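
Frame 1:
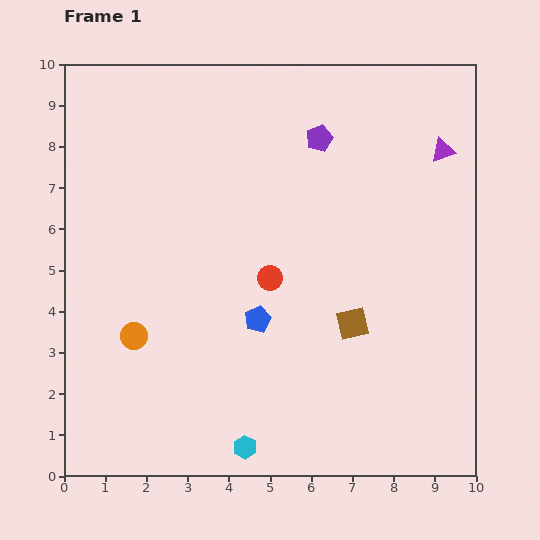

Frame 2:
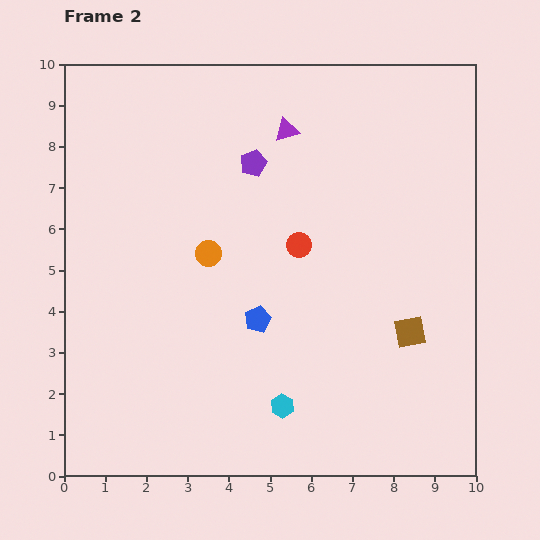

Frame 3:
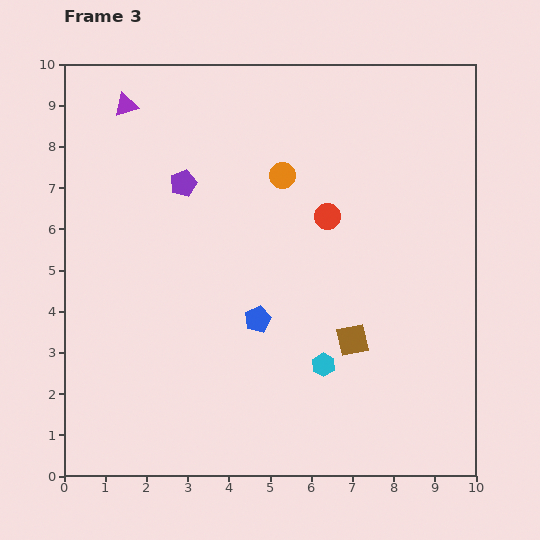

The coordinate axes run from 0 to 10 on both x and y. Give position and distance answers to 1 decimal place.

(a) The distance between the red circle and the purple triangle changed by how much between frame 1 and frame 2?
-2.4

Distance in frame 1: 5.2. Distance in frame 2: 2.8.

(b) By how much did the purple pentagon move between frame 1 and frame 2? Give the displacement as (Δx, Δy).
(-1.6, -0.6)

The purple pentagon was at (6.2, 8.2) in frame 1 and (4.6, 7.6) in frame 2.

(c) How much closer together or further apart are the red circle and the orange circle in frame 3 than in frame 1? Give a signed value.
-2.1

Distance in frame 1: 3.6. Distance in frame 3: 1.5.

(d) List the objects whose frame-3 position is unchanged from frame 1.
the blue pentagon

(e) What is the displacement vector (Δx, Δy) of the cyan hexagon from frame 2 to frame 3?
(1.0, 1.0)

The cyan hexagon was at (5.3, 1.7) in frame 2 and (6.3, 2.7) in frame 3.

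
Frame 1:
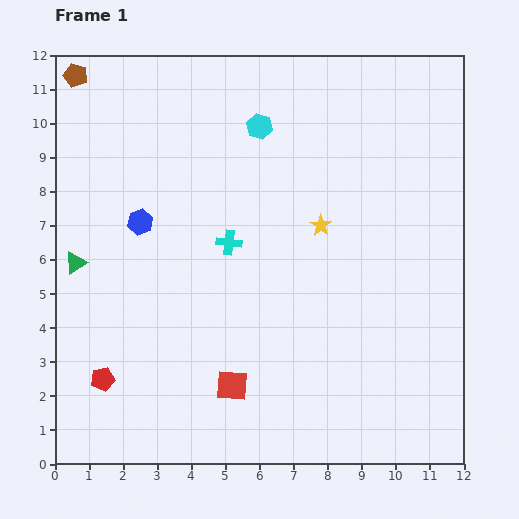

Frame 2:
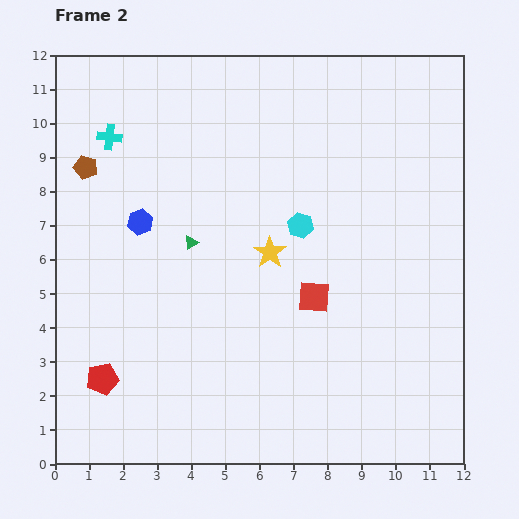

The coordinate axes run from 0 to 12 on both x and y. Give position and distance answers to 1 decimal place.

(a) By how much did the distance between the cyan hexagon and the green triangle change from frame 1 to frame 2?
-3.5

Distance in frame 1: 6.7. Distance in frame 2: 3.2.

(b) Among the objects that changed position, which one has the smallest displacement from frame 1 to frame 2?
the yellow star

(moved 1.7)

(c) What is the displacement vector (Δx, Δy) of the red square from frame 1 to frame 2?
(2.4, 2.6)

The red square was at (5.2, 2.3) in frame 1 and (7.6, 4.9) in frame 2.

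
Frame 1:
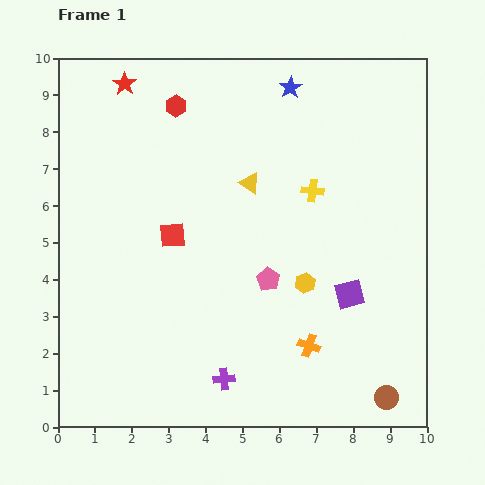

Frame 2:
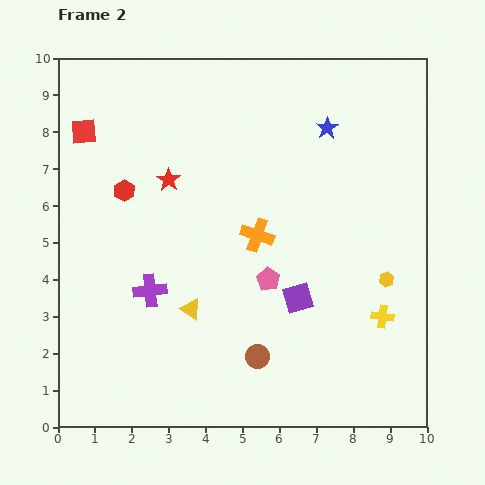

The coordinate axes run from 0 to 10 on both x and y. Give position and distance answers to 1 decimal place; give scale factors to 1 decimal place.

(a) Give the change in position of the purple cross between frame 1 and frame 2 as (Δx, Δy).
(-2.0, 2.4)

The purple cross was at (4.5, 1.3) in frame 1 and (2.5, 3.7) in frame 2.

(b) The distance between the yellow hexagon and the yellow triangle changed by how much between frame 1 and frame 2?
+2.3

Distance in frame 1: 3.1. Distance in frame 2: 5.4.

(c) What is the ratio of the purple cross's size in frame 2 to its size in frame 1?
1.5×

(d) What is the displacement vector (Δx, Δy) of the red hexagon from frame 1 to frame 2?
(-1.4, -2.3)

The red hexagon was at (3.2, 8.7) in frame 1 and (1.8, 6.4) in frame 2.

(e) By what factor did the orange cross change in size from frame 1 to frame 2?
1.5×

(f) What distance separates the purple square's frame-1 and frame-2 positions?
1.4

The purple square moved from (7.9, 3.6) to (6.5, 3.5), a distance of √(1.4² + 0.1²) ≈ 1.4.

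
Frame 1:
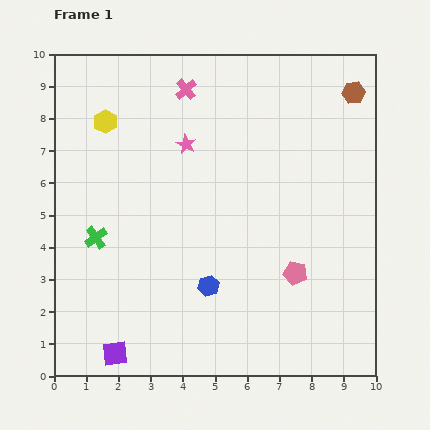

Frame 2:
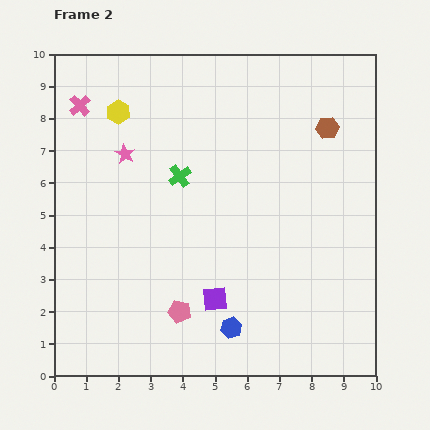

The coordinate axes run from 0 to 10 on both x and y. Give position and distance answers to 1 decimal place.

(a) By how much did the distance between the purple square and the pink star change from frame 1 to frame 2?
-1.6

Distance in frame 1: 6.9. Distance in frame 2: 5.3.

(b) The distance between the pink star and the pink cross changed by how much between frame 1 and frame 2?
+0.4

Distance in frame 1: 1.7. Distance in frame 2: 2.1.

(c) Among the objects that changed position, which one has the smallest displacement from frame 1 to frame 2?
the yellow hexagon

(moved 0.5)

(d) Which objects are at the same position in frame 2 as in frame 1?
none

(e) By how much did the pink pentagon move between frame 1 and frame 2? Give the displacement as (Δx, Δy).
(-3.6, -1.2)

The pink pentagon was at (7.5, 3.2) in frame 1 and (3.9, 2.0) in frame 2.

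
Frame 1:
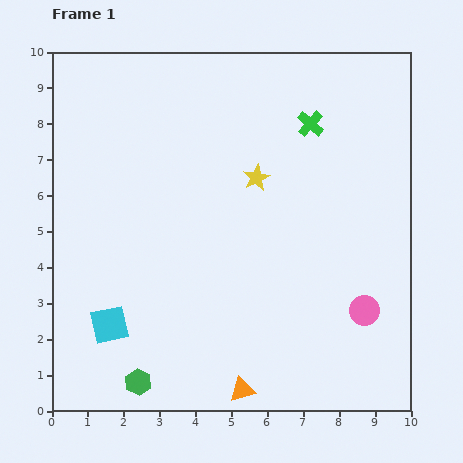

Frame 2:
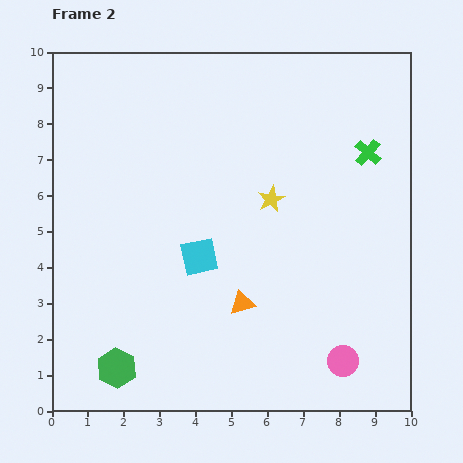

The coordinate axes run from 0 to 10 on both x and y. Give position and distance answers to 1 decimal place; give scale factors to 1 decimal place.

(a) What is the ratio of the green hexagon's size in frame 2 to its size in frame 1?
1.5×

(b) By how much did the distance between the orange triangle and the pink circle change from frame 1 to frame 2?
-0.8

Distance in frame 1: 4.0. Distance in frame 2: 3.2.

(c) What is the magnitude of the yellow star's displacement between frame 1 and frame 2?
0.7

The yellow star moved from (5.7, 6.5) to (6.1, 5.9), a distance of √(0.4² + 0.6²) ≈ 0.7.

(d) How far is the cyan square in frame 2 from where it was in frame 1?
3.1

The cyan square moved from (1.6, 2.4) to (4.1, 4.3), a distance of √(2.5² + 1.9²) ≈ 3.1.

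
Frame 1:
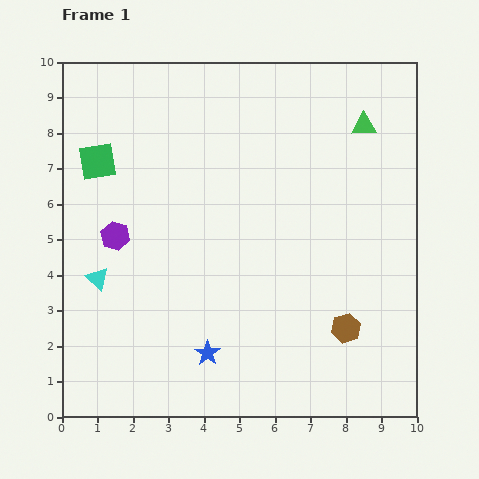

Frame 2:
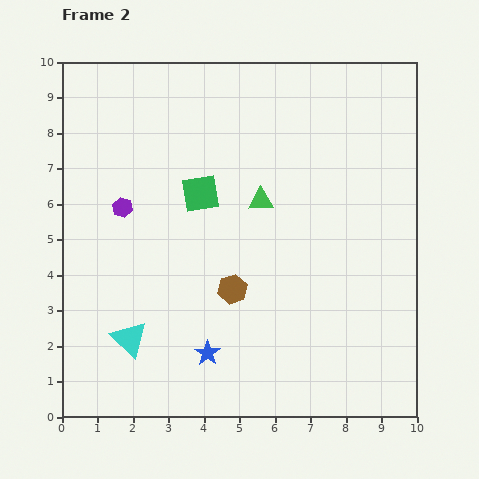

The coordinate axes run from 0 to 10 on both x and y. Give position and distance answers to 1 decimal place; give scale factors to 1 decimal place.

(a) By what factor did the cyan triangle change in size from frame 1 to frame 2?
1.6×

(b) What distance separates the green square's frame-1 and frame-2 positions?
3.0

The green square moved from (1.0, 7.2) to (3.9, 6.3), a distance of √(2.9² + 0.9²) ≈ 3.0.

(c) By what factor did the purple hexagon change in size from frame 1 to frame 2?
0.7×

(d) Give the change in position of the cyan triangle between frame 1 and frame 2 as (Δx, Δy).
(0.9, -1.7)

The cyan triangle was at (1.0, 3.9) in frame 1 and (1.9, 2.2) in frame 2.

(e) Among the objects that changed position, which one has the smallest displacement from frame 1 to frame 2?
the purple hexagon

(moved 0.8)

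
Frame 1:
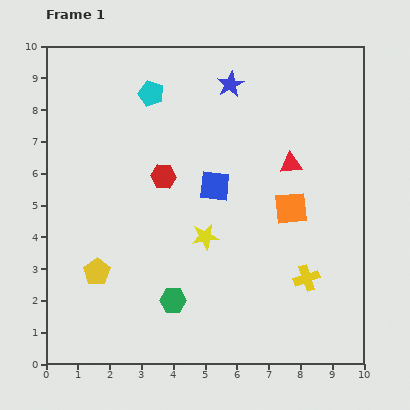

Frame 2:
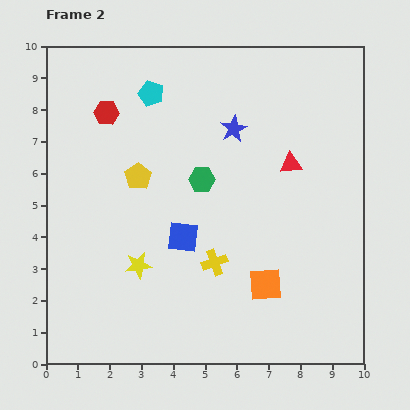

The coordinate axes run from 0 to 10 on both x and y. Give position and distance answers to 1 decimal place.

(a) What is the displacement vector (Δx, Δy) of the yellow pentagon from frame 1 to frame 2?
(1.3, 3.0)

The yellow pentagon was at (1.6, 2.9) in frame 1 and (2.9, 5.9) in frame 2.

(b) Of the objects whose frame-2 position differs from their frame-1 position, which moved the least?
the blue star

(moved 1.4)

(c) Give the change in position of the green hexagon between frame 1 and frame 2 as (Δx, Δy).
(0.9, 3.8)

The green hexagon was at (4.0, 2.0) in frame 1 and (4.9, 5.8) in frame 2.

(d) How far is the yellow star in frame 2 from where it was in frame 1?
2.3

The yellow star moved from (5.0, 4.0) to (2.9, 3.1), a distance of √(2.1² + 0.9²) ≈ 2.3.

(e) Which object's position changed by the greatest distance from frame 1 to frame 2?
the green hexagon

(moved 3.9; next 3.3)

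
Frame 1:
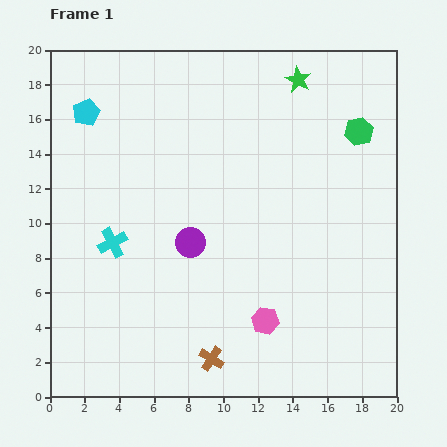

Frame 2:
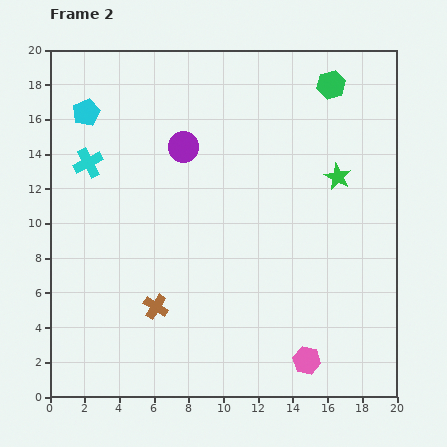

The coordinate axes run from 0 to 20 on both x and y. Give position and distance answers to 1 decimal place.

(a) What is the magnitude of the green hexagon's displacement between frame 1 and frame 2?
3.1

The green hexagon moved from (17.8, 15.3) to (16.2, 18.0), a distance of √(1.6² + 2.7²) ≈ 3.1.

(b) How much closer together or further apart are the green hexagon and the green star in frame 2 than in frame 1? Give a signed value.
+0.7

Distance in frame 1: 4.6. Distance in frame 2: 5.3.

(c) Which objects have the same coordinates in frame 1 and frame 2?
the cyan pentagon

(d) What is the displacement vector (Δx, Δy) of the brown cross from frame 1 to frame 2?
(-3.2, 3.0)

The brown cross was at (9.3, 2.2) in frame 1 and (6.1, 5.2) in frame 2.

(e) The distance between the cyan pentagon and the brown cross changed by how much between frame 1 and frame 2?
-4.0

Distance in frame 1: 15.9. Distance in frame 2: 11.9.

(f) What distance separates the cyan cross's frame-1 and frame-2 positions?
4.8

The cyan cross moved from (3.6, 8.9) to (2.2, 13.5), a distance of √(1.4² + 4.6²) ≈ 4.8.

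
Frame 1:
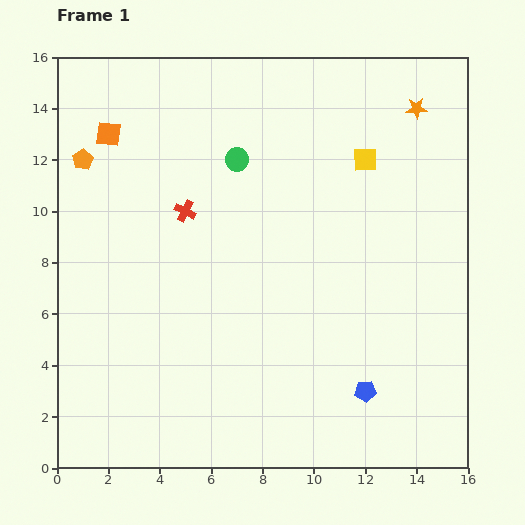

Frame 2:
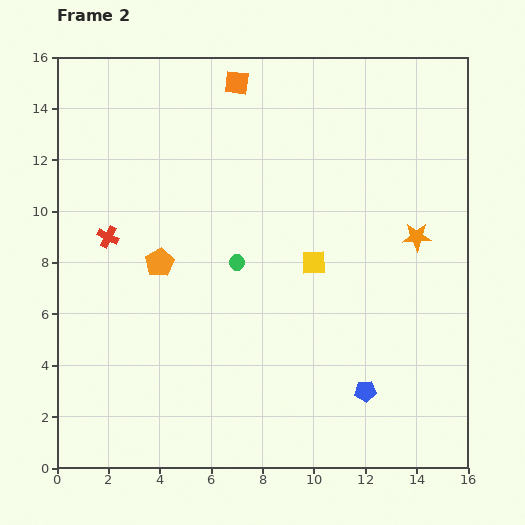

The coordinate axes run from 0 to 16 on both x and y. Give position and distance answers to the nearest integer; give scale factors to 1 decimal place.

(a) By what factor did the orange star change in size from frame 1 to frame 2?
1.3×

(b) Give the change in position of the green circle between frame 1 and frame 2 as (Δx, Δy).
(0, -4)

The green circle was at (7, 12) in frame 1 and (7, 8) in frame 2.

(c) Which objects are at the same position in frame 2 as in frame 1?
the blue pentagon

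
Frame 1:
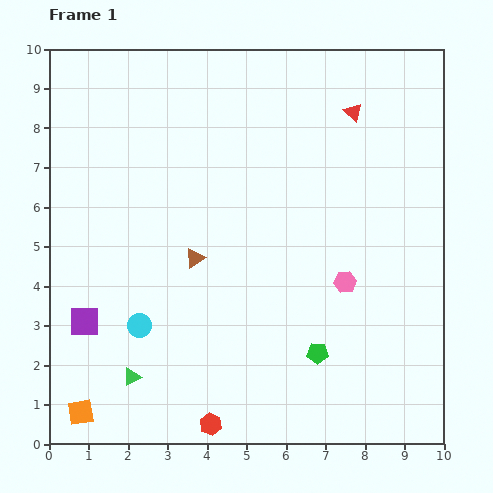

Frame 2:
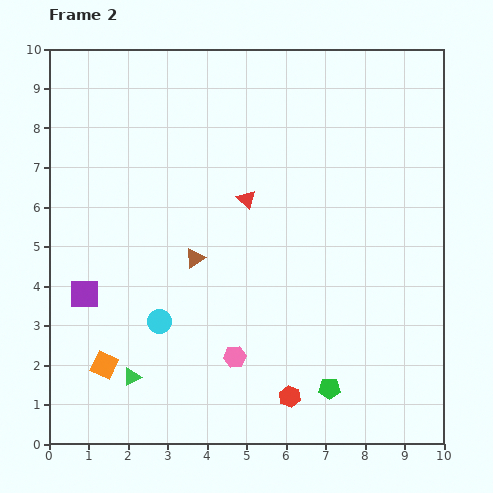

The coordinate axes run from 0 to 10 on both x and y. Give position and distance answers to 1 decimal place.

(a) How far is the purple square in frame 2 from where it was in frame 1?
0.7

The purple square moved from (0.9, 3.1) to (0.9, 3.8), a distance of √(0.0² + 0.7²) ≈ 0.7.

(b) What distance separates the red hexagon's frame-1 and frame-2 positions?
2.1

The red hexagon moved from (4.1, 0.5) to (6.1, 1.2), a distance of √(2.0² + 0.7²) ≈ 2.1.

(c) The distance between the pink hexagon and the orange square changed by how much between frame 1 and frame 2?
-4.2

Distance in frame 1: 7.5. Distance in frame 2: 3.3.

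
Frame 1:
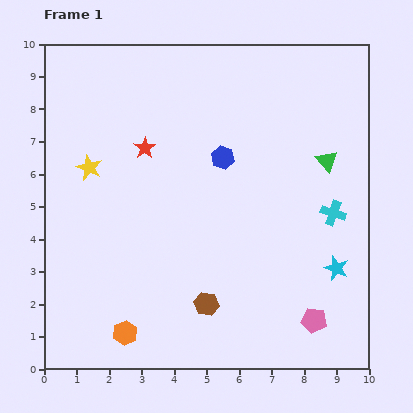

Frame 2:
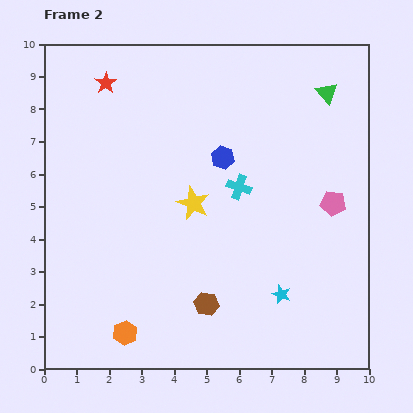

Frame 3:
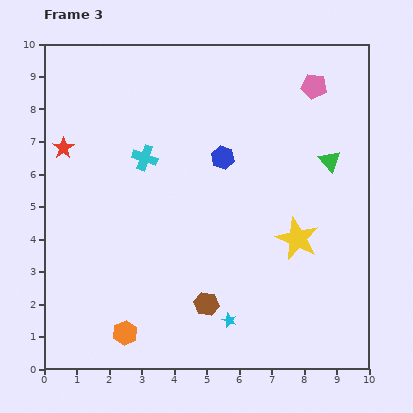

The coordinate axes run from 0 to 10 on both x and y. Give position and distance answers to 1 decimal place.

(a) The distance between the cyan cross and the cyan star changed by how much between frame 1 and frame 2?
+1.8

Distance in frame 1: 1.7. Distance in frame 2: 3.5.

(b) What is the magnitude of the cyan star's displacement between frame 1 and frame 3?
3.7

The cyan star moved from (9.0, 3.1) to (5.7, 1.5), a distance of √(3.3² + 1.6²) ≈ 3.7.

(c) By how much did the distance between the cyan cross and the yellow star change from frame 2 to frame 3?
+3.8

Distance in frame 2: 1.5. Distance in frame 3: 5.3.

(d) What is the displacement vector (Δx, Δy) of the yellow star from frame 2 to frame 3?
(3.2, -1.1)

The yellow star was at (4.6, 5.1) in frame 2 and (7.8, 4.0) in frame 3.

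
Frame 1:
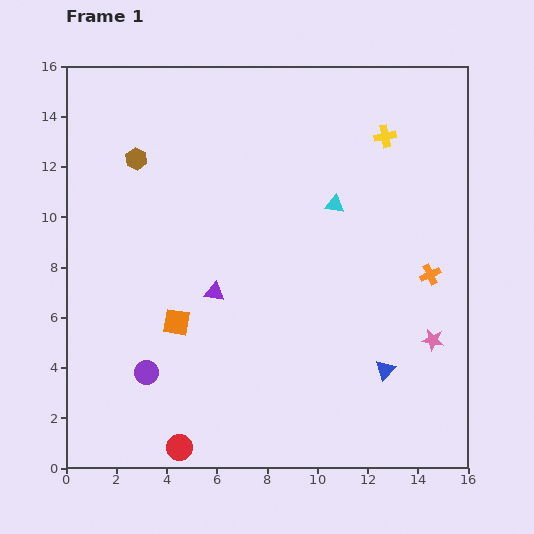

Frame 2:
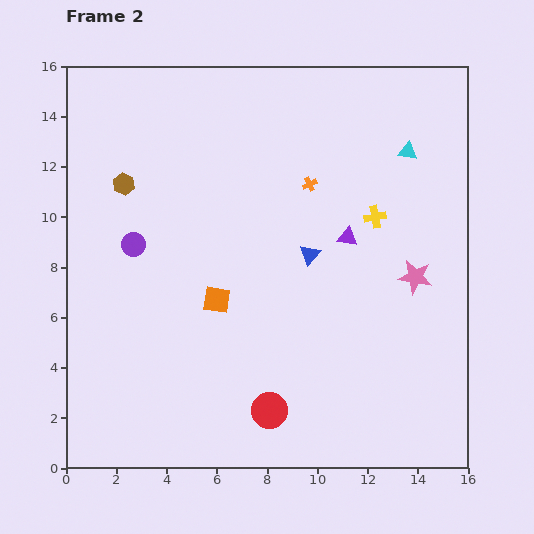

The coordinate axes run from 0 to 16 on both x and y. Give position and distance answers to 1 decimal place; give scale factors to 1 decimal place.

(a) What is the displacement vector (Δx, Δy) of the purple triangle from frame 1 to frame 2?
(5.3, 2.2)

The purple triangle was at (5.9, 7.0) in frame 1 and (11.2, 9.2) in frame 2.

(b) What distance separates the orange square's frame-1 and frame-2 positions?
1.8

The orange square moved from (4.4, 5.8) to (6.0, 6.7), a distance of √(1.6² + 0.9²) ≈ 1.8.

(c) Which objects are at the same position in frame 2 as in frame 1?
none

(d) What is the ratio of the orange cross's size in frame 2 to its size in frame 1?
0.7×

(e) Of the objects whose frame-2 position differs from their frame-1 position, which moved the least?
the brown hexagon

(moved 1.1)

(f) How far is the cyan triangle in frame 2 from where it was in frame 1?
3.6

The cyan triangle moved from (10.7, 10.5) to (13.6, 12.6), a distance of √(2.9² + 2.1²) ≈ 3.6.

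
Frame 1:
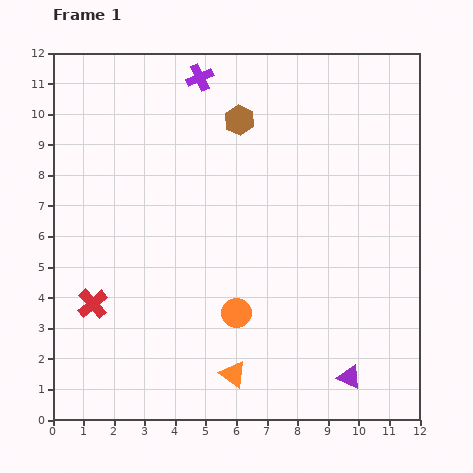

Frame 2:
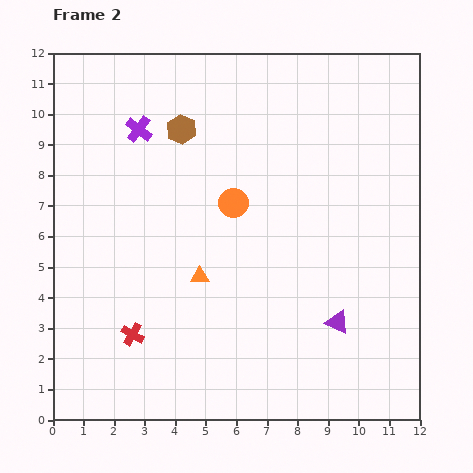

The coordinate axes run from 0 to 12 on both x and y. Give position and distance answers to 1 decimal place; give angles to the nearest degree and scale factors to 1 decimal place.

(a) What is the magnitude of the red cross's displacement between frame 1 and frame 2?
1.6

The red cross moved from (1.3, 3.8) to (2.6, 2.8), a distance of √(1.3² + 1.0²) ≈ 1.6.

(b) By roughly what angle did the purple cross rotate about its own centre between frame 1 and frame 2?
29° counter-clockwise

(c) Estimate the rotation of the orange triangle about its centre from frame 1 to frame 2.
36° counter-clockwise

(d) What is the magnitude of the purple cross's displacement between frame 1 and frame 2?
2.6

The purple cross moved from (4.8, 11.2) to (2.8, 9.5), a distance of √(2.0² + 1.7²) ≈ 2.6.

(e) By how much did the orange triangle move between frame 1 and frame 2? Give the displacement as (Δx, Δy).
(-1.1, 3.2)

The orange triangle was at (5.9, 1.5) in frame 1 and (4.8, 4.7) in frame 2.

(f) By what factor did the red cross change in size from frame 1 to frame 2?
0.7×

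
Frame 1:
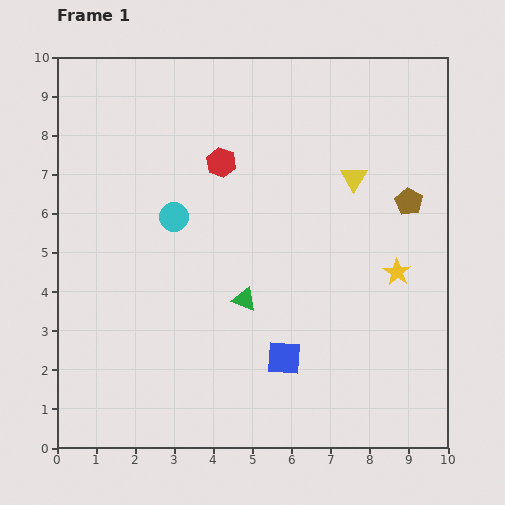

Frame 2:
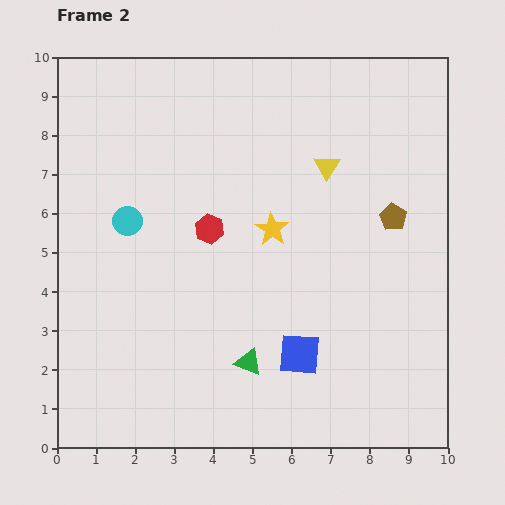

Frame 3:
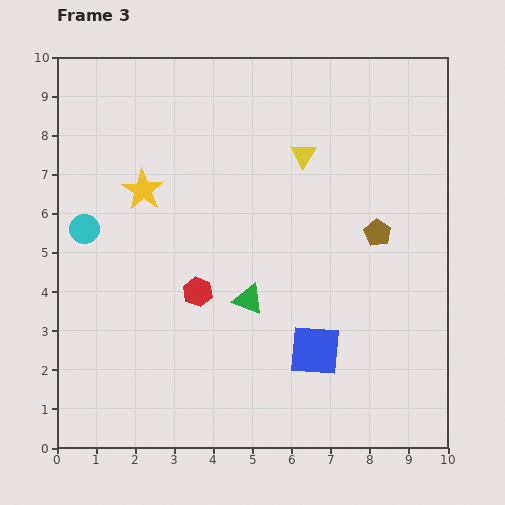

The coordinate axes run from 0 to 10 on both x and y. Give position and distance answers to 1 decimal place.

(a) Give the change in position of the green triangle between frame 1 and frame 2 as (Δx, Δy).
(0.1, -1.6)

The green triangle was at (4.8, 3.8) in frame 1 and (4.9, 2.2) in frame 2.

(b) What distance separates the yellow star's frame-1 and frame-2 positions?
3.4

The yellow star moved from (8.7, 4.5) to (5.5, 5.6), a distance of √(3.2² + 1.1²) ≈ 3.4.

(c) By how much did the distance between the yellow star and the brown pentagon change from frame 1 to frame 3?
+4.3

Distance in frame 1: 1.8. Distance in frame 3: 6.1.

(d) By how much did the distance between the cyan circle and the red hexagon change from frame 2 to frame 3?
+1.2

Distance in frame 2: 2.1. Distance in frame 3: 3.3.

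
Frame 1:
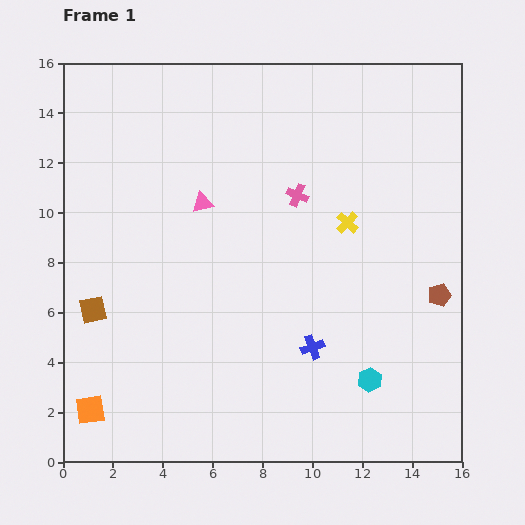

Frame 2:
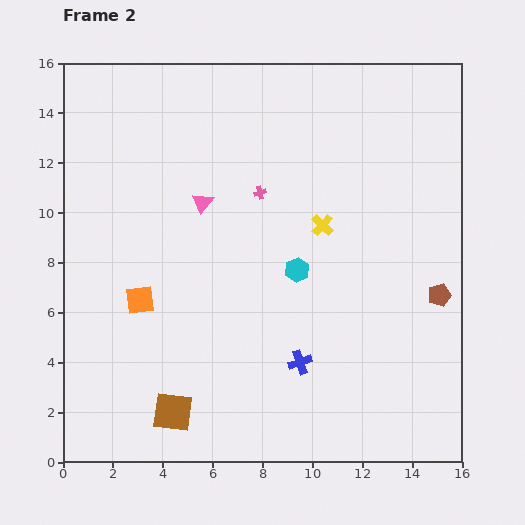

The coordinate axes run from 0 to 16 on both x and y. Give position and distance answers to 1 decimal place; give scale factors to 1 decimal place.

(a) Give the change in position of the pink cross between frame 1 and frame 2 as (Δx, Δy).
(-1.5, 0.1)

The pink cross was at (9.4, 10.7) in frame 1 and (7.9, 10.8) in frame 2.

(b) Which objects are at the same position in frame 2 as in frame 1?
the brown pentagon, the pink triangle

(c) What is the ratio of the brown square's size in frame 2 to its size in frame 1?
1.5×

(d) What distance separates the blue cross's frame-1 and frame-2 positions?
0.8

The blue cross moved from (10.0, 4.6) to (9.5, 4.0), a distance of √(0.5² + 0.6²) ≈ 0.8.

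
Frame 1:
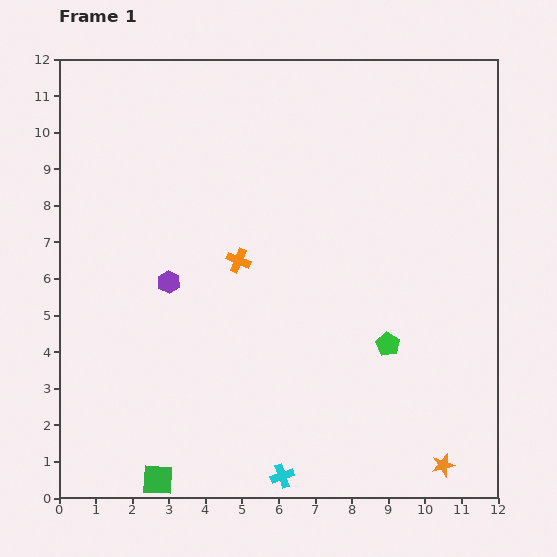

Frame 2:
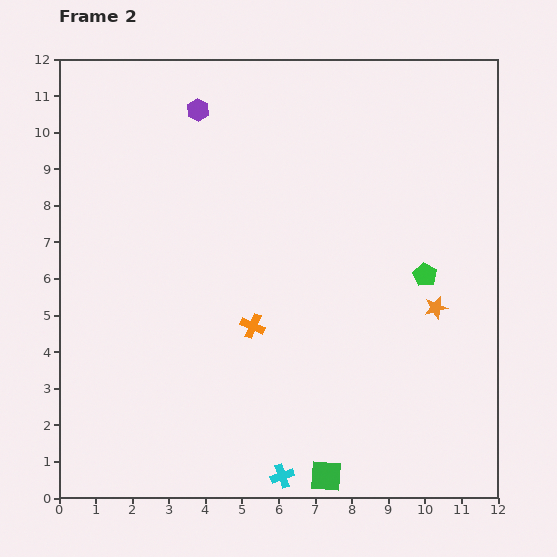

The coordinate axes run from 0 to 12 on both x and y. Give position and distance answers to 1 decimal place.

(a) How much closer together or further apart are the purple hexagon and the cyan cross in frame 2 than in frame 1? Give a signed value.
+4.2

Distance in frame 1: 6.1. Distance in frame 2: 10.3.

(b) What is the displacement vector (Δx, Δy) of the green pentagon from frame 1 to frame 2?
(1.0, 1.9)

The green pentagon was at (9.0, 4.2) in frame 1 and (10.0, 6.1) in frame 2.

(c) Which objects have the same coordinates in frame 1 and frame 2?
the cyan cross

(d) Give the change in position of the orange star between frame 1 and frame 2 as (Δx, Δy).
(-0.2, 4.3)

The orange star was at (10.5, 0.9) in frame 1 and (10.3, 5.2) in frame 2.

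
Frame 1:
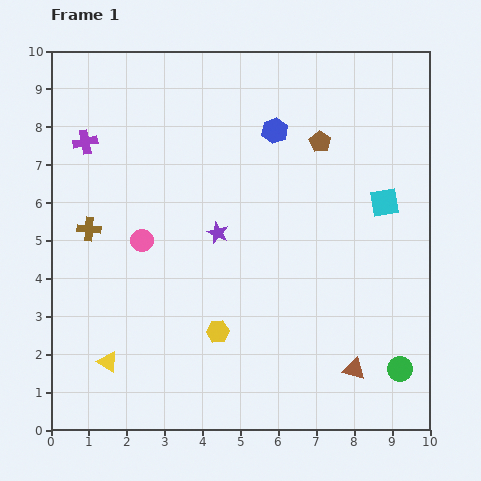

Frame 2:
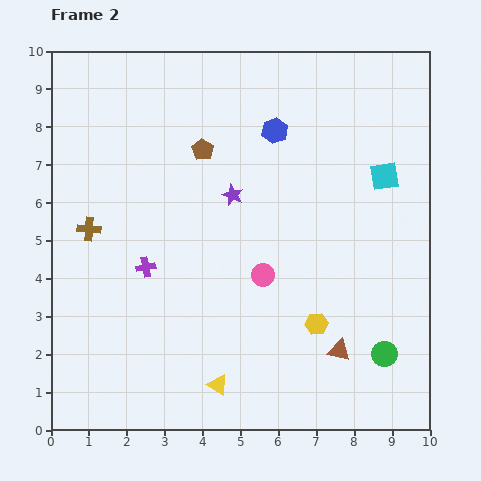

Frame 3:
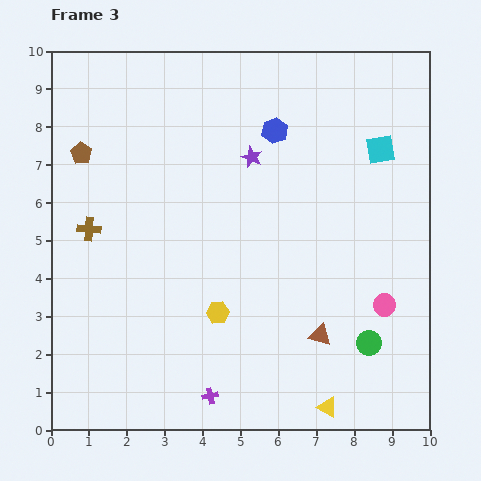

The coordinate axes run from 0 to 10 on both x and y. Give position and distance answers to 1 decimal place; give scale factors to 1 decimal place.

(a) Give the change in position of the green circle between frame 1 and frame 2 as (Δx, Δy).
(-0.4, 0.4)

The green circle was at (9.2, 1.6) in frame 1 and (8.8, 2.0) in frame 2.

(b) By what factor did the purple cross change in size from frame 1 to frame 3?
0.6×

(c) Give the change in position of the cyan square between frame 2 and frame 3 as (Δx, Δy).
(-0.1, 0.7)

The cyan square was at (8.8, 6.7) in frame 2 and (8.7, 7.4) in frame 3.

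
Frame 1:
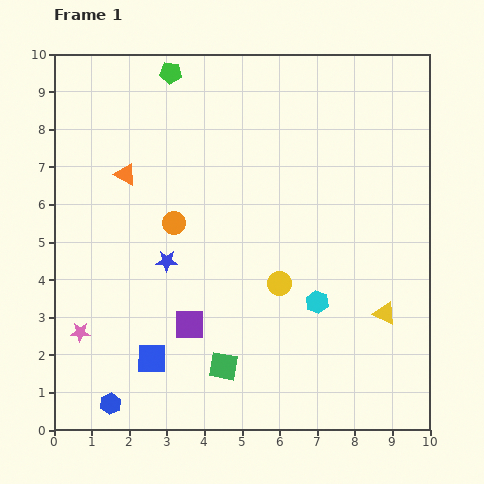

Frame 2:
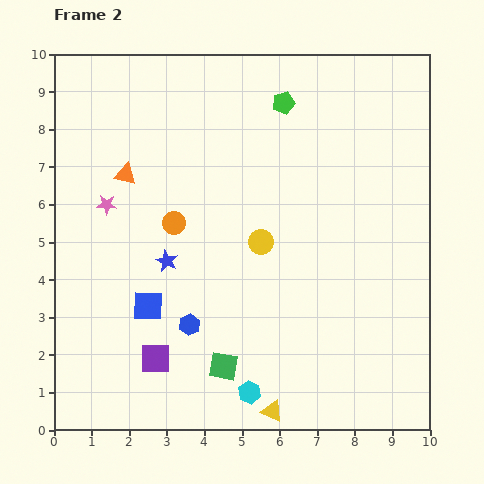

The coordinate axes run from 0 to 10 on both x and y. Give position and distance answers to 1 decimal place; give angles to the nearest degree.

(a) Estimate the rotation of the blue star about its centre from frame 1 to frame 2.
24° clockwise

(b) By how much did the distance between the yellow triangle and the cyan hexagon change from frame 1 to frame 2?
-1.0

Distance in frame 1: 1.8. Distance in frame 2: 0.8.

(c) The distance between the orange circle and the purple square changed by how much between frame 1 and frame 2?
+0.9

Distance in frame 1: 2.7. Distance in frame 2: 3.6.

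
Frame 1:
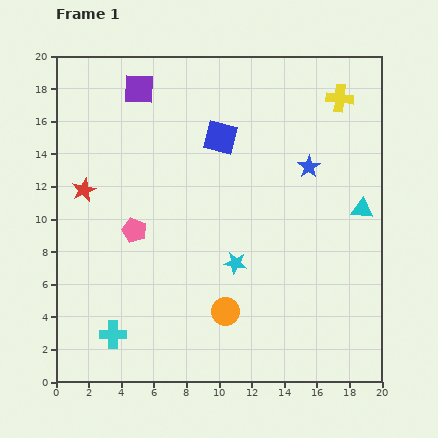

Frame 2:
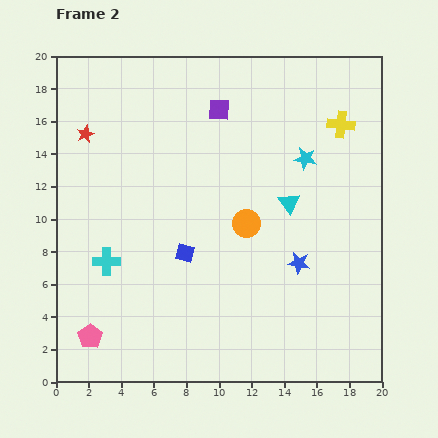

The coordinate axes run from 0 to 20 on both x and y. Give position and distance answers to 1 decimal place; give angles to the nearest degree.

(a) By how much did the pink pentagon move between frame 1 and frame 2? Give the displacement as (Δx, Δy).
(-2.7, -6.5)

The pink pentagon was at (4.8, 9.3) in frame 1 and (2.1, 2.8) in frame 2.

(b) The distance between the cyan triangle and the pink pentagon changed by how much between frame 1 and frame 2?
+0.6

Distance in frame 1: 14.1. Distance in frame 2: 14.7.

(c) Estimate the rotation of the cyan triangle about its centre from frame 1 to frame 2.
47° clockwise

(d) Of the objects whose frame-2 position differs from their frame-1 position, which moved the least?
the yellow cross

(moved 1.6)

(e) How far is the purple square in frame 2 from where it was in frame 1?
5.1

The purple square moved from (5.1, 18.0) to (10.0, 16.7), a distance of √(4.9² + 1.3²) ≈ 5.1.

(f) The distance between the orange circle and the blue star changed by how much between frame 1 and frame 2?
-6.3

Distance in frame 1: 10.3. Distance in frame 2: 4.0.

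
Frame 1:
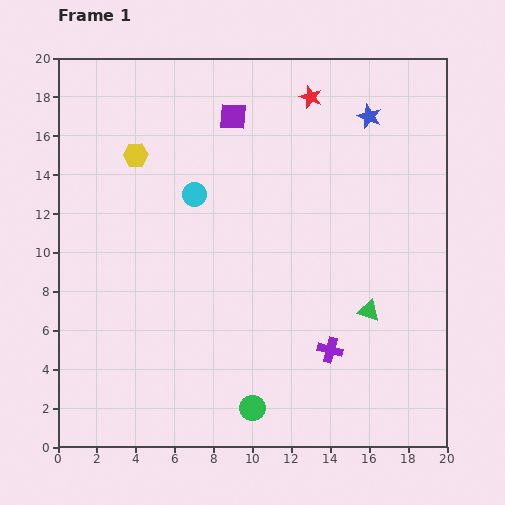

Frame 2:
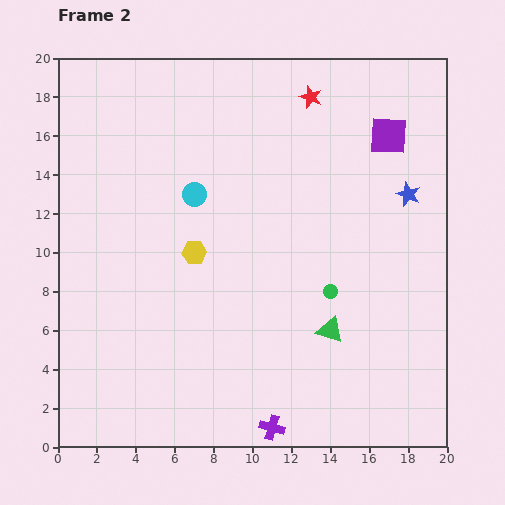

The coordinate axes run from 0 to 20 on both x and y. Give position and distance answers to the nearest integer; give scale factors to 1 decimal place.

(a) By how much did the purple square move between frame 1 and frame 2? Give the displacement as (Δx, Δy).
(8, -1)

The purple square was at (9, 17) in frame 1 and (17, 16) in frame 2.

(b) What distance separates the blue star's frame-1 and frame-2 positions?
4

The blue star moved from (16, 17) to (18, 13), a distance of √(2² + 4²) ≈ 4.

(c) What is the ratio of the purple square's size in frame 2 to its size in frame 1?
1.4×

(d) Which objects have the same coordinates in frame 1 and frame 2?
the cyan circle, the red star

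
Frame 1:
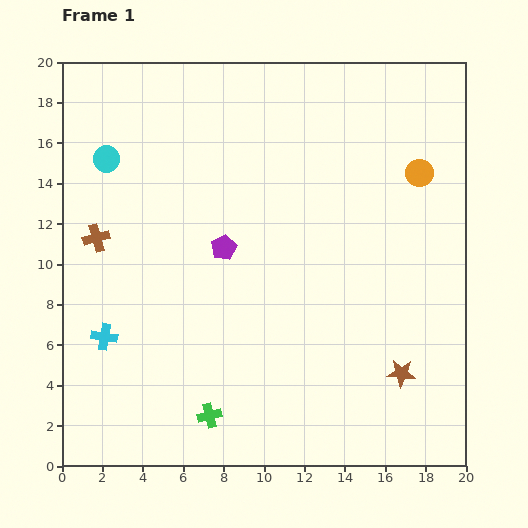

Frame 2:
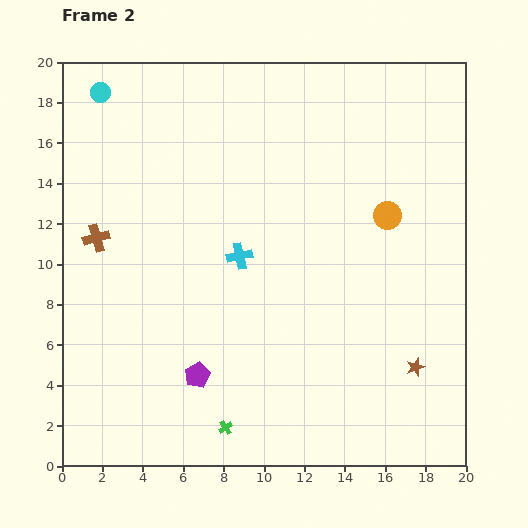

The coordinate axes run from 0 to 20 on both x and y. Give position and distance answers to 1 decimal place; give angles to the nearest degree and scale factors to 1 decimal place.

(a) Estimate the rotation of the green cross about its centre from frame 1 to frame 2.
20° counter-clockwise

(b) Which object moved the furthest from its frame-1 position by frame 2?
the cyan cross

(moved 7.8; next 6.4)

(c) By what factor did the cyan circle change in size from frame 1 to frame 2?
0.7×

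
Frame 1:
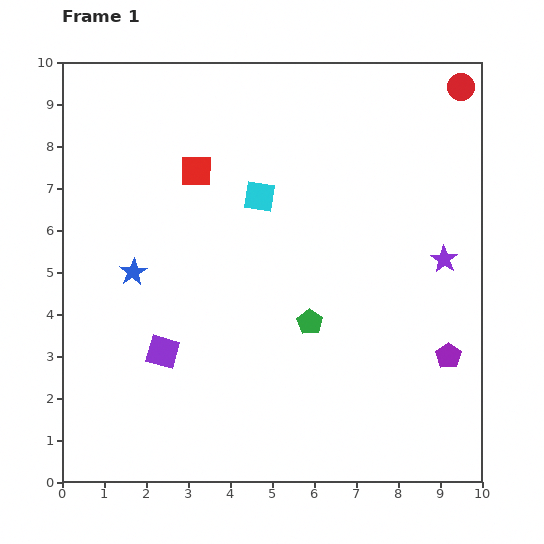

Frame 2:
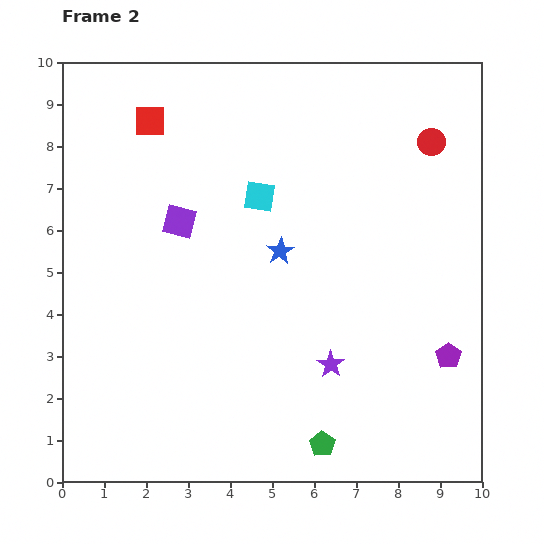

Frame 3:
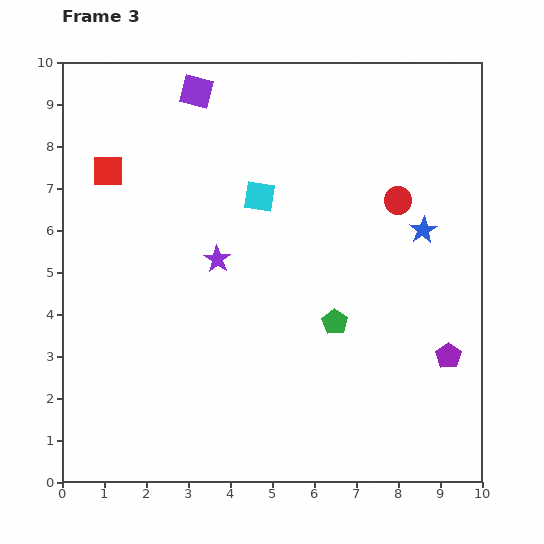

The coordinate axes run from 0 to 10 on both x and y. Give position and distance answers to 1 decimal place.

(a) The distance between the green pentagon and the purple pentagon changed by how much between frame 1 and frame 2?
+0.3

Distance in frame 1: 3.4. Distance in frame 2: 3.7.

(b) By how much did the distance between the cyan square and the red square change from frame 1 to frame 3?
+2.0

Distance in frame 1: 1.6. Distance in frame 3: 3.6.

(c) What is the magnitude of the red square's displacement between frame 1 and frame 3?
2.1

The red square moved from (3.2, 7.4) to (1.1, 7.4), a distance of √(2.1² + 0.0²) ≈ 2.1.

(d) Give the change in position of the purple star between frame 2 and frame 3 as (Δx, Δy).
(-2.7, 2.5)

The purple star was at (6.4, 2.8) in frame 2 and (3.7, 5.3) in frame 3.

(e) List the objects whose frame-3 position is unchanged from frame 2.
the cyan square, the purple pentagon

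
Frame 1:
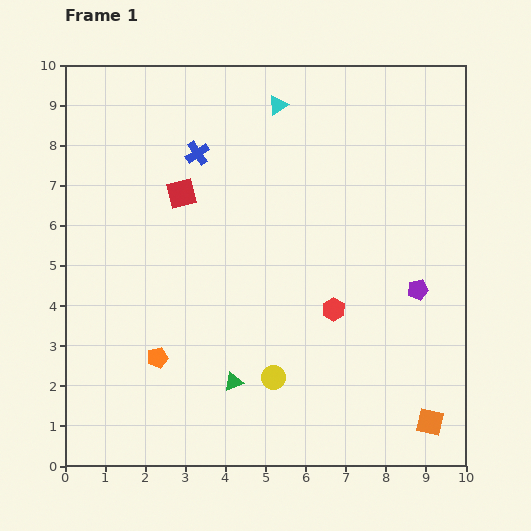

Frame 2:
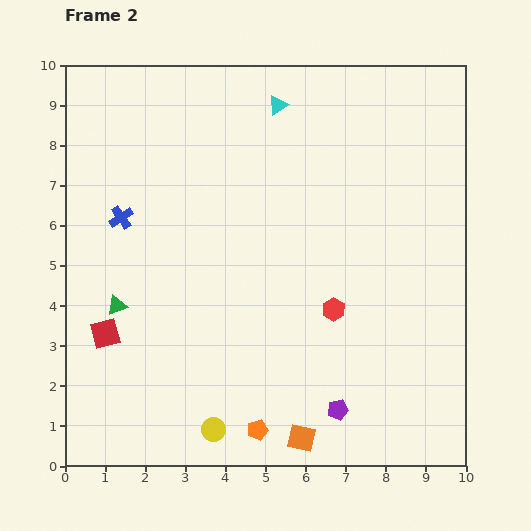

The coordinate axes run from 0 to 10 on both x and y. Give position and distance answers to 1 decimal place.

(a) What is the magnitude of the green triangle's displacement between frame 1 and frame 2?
3.5

The green triangle moved from (4.2, 2.1) to (1.3, 4.0), a distance of √(2.9² + 1.9²) ≈ 3.5.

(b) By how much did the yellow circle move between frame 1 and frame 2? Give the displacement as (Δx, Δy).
(-1.5, -1.3)

The yellow circle was at (5.2, 2.2) in frame 1 and (3.7, 0.9) in frame 2.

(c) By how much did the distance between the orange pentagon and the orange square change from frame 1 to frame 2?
-5.9

Distance in frame 1: 7.0. Distance in frame 2: 1.1.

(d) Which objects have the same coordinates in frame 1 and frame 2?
the red hexagon, the cyan triangle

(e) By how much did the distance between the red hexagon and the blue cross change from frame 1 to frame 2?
+0.6

Distance in frame 1: 5.2. Distance in frame 2: 5.8.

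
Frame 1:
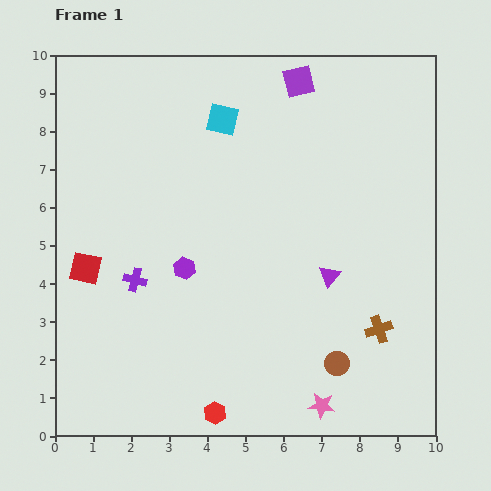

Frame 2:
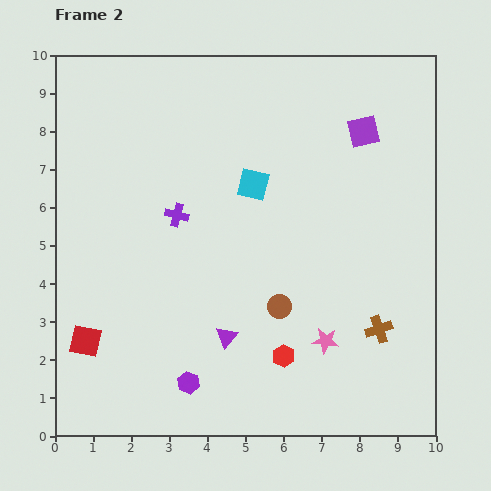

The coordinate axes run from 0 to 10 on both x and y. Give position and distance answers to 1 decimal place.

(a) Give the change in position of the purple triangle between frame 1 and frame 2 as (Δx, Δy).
(-2.7, -1.6)

The purple triangle was at (7.2, 4.2) in frame 1 and (4.5, 2.6) in frame 2.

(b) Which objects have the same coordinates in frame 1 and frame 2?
the brown cross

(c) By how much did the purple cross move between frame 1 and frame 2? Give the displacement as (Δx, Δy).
(1.1, 1.7)

The purple cross was at (2.1, 4.1) in frame 1 and (3.2, 5.8) in frame 2.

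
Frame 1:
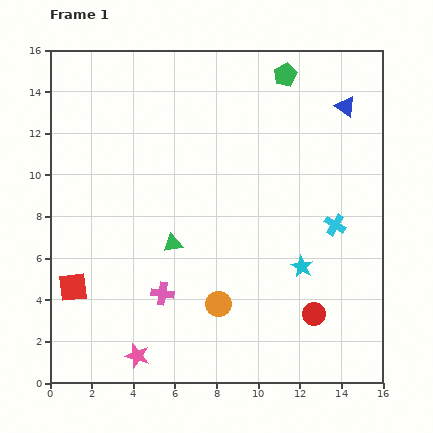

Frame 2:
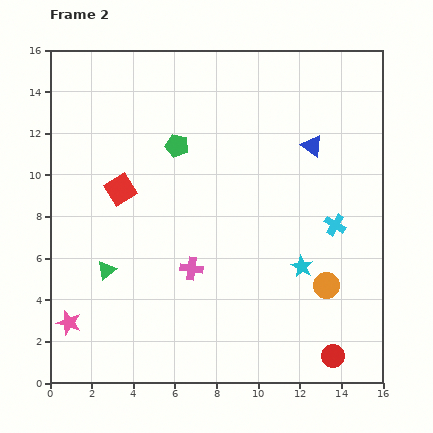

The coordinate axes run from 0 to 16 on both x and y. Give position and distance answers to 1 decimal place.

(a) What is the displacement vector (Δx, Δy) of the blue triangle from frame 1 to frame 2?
(-1.6, -1.9)

The blue triangle was at (14.2, 13.3) in frame 1 and (12.6, 11.4) in frame 2.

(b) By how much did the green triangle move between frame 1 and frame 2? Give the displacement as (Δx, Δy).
(-3.2, -1.3)

The green triangle was at (5.9, 6.7) in frame 1 and (2.7, 5.4) in frame 2.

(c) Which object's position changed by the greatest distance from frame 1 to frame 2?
the green pentagon

(moved 6.2; next 5.3)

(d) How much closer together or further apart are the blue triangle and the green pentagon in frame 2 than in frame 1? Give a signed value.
+3.2

Distance in frame 1: 3.3. Distance in frame 2: 6.5.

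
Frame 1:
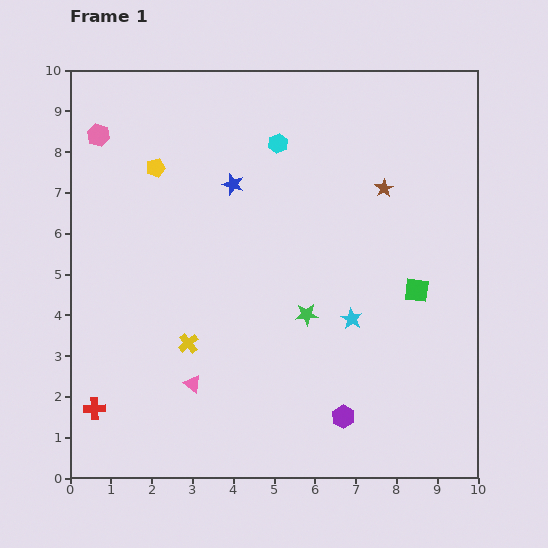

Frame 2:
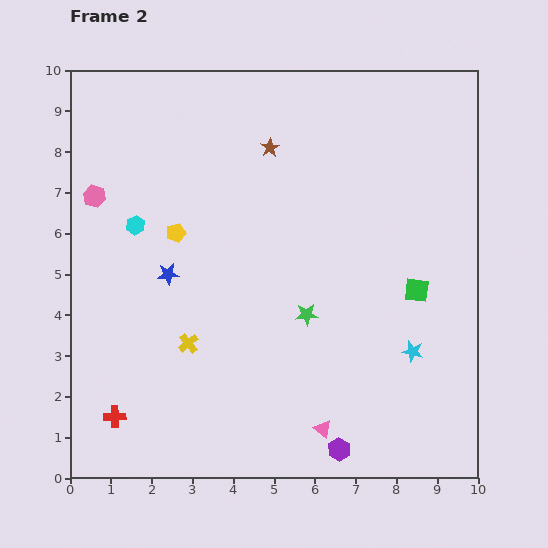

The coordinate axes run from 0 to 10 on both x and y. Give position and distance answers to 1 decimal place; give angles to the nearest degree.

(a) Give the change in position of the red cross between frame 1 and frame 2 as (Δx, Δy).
(0.5, -0.2)

The red cross was at (0.6, 1.7) in frame 1 and (1.1, 1.5) in frame 2.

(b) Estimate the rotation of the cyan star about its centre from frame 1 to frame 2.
16° counter-clockwise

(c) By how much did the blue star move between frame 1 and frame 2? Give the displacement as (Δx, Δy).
(-1.6, -2.2)

The blue star was at (4.0, 7.2) in frame 1 and (2.4, 5.0) in frame 2.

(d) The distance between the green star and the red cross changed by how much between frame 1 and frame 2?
-0.4

Distance in frame 1: 5.7. Distance in frame 2: 5.3.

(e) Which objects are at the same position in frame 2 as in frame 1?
the green square, the green star, the yellow cross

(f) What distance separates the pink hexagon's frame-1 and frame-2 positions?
1.5

The pink hexagon moved from (0.7, 8.4) to (0.6, 6.9), a distance of √(0.1² + 1.5²) ≈ 1.5.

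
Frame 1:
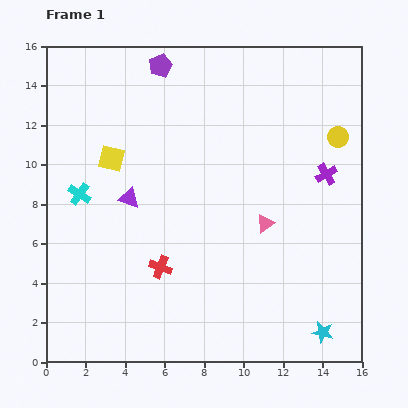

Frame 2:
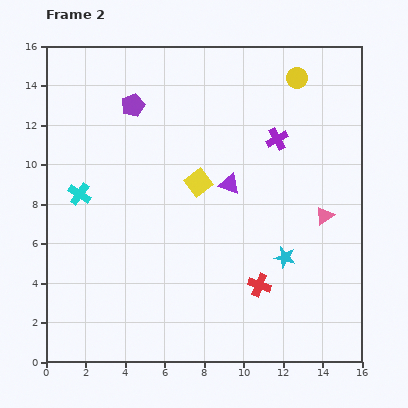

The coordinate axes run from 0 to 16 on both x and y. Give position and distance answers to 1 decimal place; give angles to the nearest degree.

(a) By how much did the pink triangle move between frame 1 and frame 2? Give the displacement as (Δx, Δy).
(3.0, 0.4)

The pink triangle was at (11.1, 7.0) in frame 1 and (14.1, 7.4) in frame 2.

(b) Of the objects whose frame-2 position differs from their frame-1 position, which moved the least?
the purple pentagon

(moved 2.4)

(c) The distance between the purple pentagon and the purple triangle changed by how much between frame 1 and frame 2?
-0.6

Distance in frame 1: 6.9. Distance in frame 2: 6.3.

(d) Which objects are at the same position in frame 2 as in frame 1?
the cyan cross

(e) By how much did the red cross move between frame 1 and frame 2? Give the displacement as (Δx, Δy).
(5.0, -0.9)

The red cross was at (5.8, 4.8) in frame 1 and (10.8, 3.9) in frame 2.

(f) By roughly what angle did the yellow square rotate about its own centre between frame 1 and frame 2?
39° clockwise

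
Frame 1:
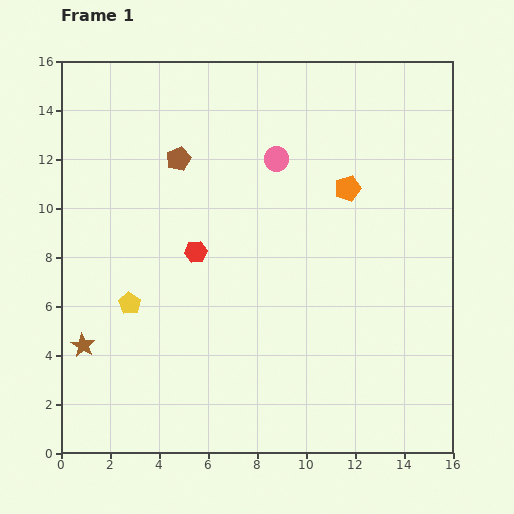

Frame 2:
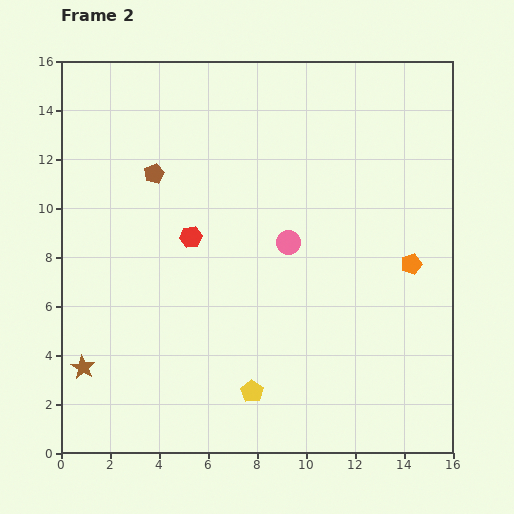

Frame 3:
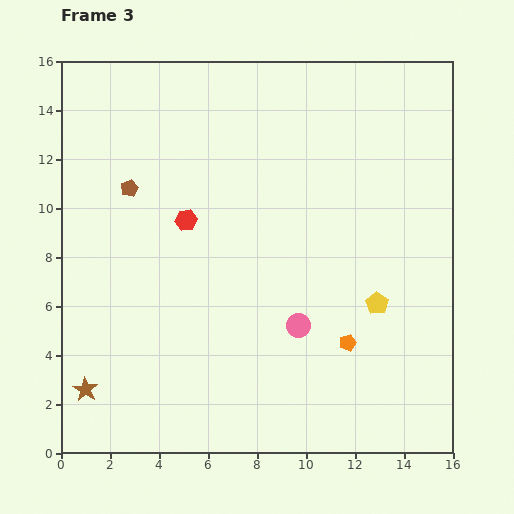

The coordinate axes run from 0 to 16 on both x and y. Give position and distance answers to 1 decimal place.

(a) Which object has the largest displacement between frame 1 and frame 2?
the yellow pentagon

(moved 6.2; next 4.0)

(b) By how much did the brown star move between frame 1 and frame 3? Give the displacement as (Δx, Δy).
(0.1, -1.8)

The brown star was at (0.9, 4.4) in frame 1 and (1.0, 2.6) in frame 3.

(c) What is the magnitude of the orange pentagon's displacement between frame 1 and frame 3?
6.3

The orange pentagon moved from (11.7, 10.8) to (11.7, 4.5), a distance of √(0.0² + 6.3²) ≈ 6.3.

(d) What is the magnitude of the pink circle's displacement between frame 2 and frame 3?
3.4

The pink circle moved from (9.3, 8.6) to (9.7, 5.2), a distance of √(0.4² + 3.4²) ≈ 3.4.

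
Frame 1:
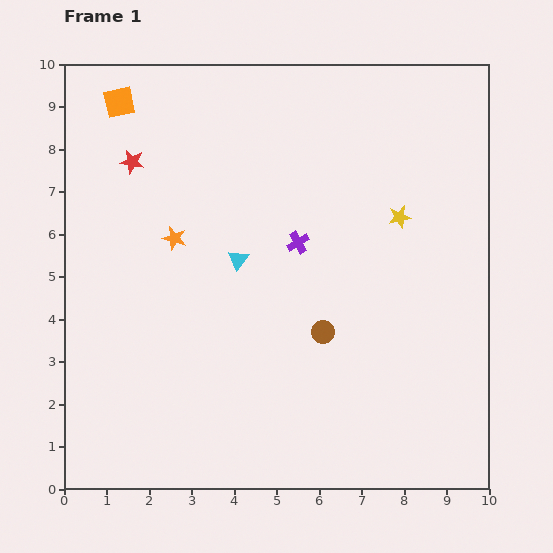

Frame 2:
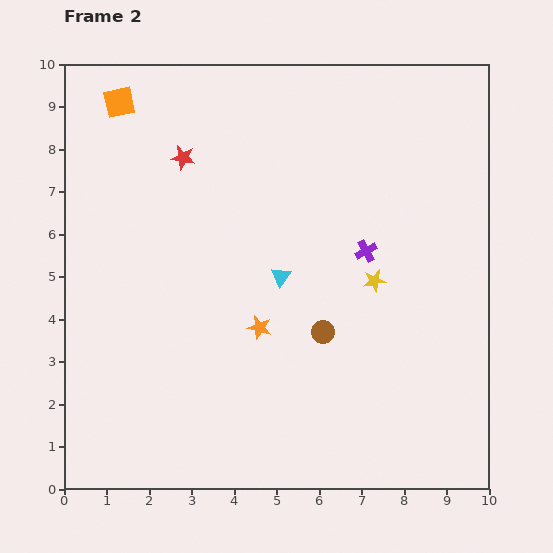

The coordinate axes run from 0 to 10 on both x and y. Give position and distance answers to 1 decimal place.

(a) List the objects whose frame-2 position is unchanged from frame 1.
the orange square, the brown circle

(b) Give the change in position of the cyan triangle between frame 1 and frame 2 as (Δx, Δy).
(1.0, -0.4)

The cyan triangle was at (4.1, 5.4) in frame 1 and (5.1, 5.0) in frame 2.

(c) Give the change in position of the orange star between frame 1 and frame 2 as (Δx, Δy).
(2.0, -2.1)

The orange star was at (2.6, 5.9) in frame 1 and (4.6, 3.8) in frame 2.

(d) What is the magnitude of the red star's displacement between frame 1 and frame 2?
1.2

The red star moved from (1.6, 7.7) to (2.8, 7.8), a distance of √(1.2² + 0.1²) ≈ 1.2.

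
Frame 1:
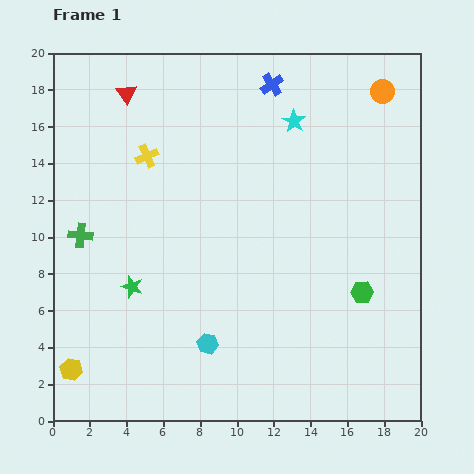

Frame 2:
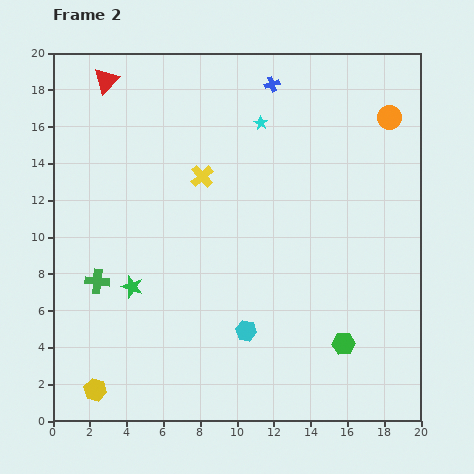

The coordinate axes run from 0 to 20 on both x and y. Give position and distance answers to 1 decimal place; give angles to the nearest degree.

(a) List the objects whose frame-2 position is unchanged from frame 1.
the blue cross, the green star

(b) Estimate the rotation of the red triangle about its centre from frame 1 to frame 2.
19° clockwise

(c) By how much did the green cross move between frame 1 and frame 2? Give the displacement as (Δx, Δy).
(0.9, -2.5)

The green cross was at (1.5, 10.1) in frame 1 and (2.4, 7.6) in frame 2.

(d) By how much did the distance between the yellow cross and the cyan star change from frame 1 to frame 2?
-3.9

Distance in frame 1: 8.2. Distance in frame 2: 4.3.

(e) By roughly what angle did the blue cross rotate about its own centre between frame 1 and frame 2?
17° clockwise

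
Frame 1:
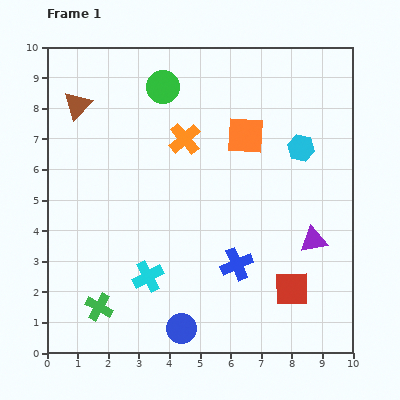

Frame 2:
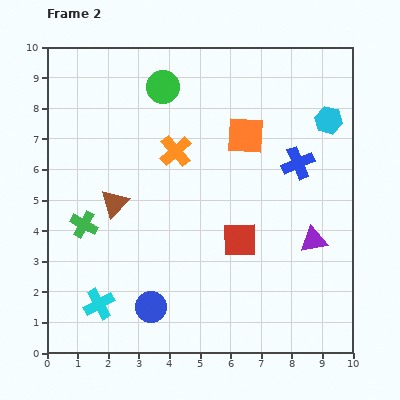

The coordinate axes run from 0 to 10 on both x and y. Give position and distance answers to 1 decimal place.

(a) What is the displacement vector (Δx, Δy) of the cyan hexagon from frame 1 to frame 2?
(0.9, 0.9)

The cyan hexagon was at (8.3, 6.7) in frame 1 and (9.2, 7.6) in frame 2.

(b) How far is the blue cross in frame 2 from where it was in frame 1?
3.9

The blue cross moved from (6.2, 2.9) to (8.2, 6.2), a distance of √(2.0² + 3.3²) ≈ 3.9.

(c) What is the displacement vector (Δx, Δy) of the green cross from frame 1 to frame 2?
(-0.5, 2.7)

The green cross was at (1.7, 1.5) in frame 1 and (1.2, 4.2) in frame 2.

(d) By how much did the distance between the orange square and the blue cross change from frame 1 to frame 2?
-2.3

Distance in frame 1: 4.2. Distance in frame 2: 1.9.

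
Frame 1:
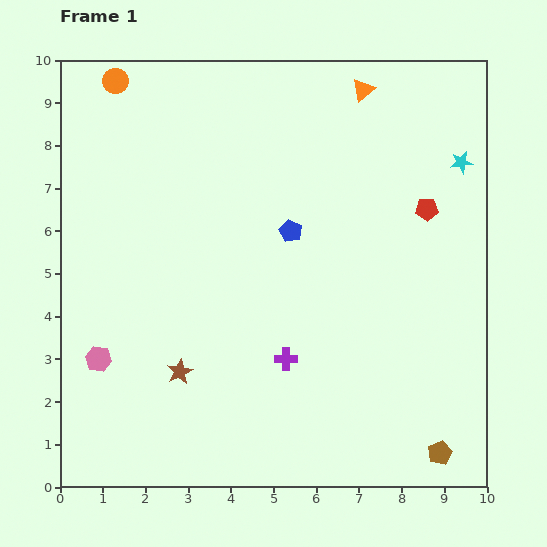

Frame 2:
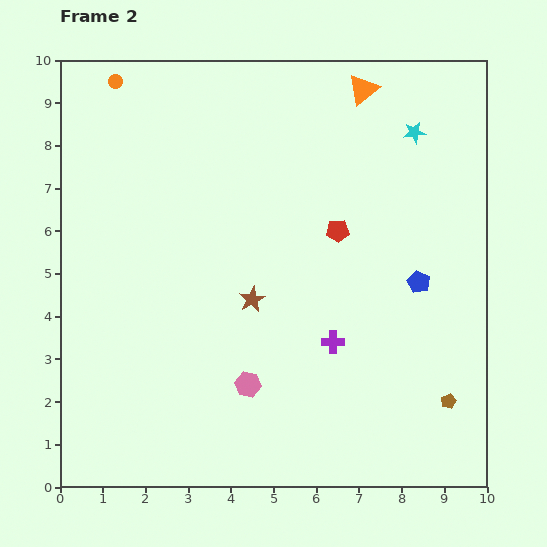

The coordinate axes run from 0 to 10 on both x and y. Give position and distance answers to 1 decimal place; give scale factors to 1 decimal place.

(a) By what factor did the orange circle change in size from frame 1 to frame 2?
0.6×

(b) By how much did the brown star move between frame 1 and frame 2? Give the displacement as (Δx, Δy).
(1.7, 1.7)

The brown star was at (2.8, 2.7) in frame 1 and (4.5, 4.4) in frame 2.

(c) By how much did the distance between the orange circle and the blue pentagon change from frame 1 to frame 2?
+3.1

Distance in frame 1: 5.4. Distance in frame 2: 8.5.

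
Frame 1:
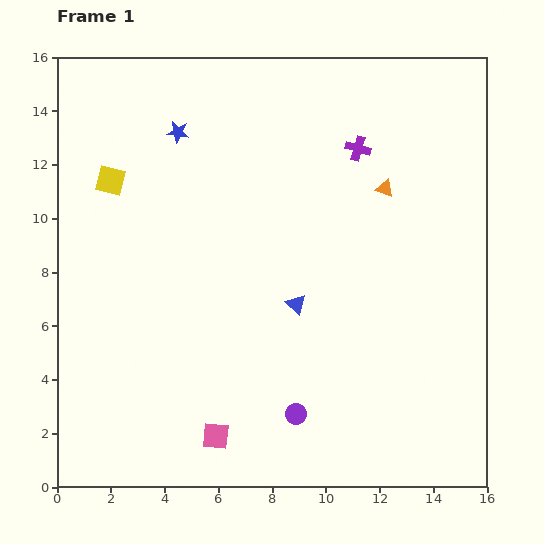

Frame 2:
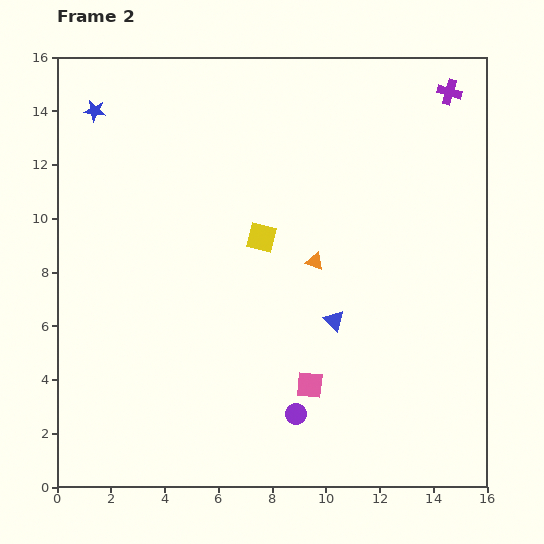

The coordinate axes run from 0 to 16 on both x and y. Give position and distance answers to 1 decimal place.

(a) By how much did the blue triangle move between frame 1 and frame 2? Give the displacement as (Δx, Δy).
(1.4, -0.6)

The blue triangle was at (8.9, 6.8) in frame 1 and (10.3, 6.2) in frame 2.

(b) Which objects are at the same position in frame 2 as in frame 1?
the purple circle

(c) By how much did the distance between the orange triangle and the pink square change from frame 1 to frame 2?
-6.6

Distance in frame 1: 11.2. Distance in frame 2: 4.6.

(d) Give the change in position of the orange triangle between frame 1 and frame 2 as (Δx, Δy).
(-2.6, -2.7)

The orange triangle was at (12.2, 11.1) in frame 1 and (9.6, 8.4) in frame 2.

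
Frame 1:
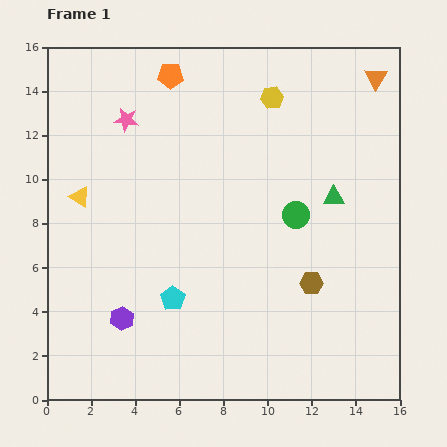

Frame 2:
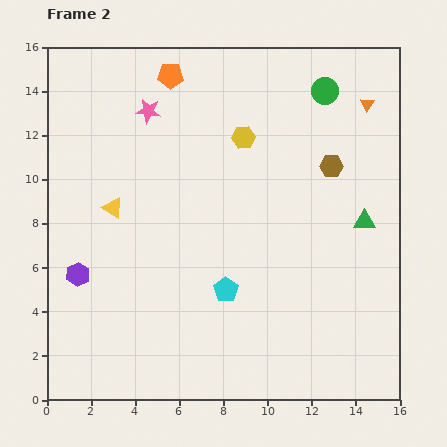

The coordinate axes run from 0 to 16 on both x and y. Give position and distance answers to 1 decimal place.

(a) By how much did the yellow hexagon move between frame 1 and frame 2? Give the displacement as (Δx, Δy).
(-1.3, -1.8)

The yellow hexagon was at (10.2, 13.7) in frame 1 and (8.9, 11.9) in frame 2.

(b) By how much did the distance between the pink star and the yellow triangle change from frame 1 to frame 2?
+0.6

Distance in frame 1: 4.1. Distance in frame 2: 4.7.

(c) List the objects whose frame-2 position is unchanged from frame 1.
the orange pentagon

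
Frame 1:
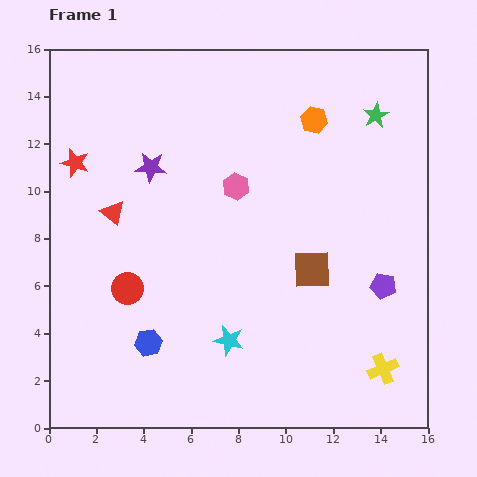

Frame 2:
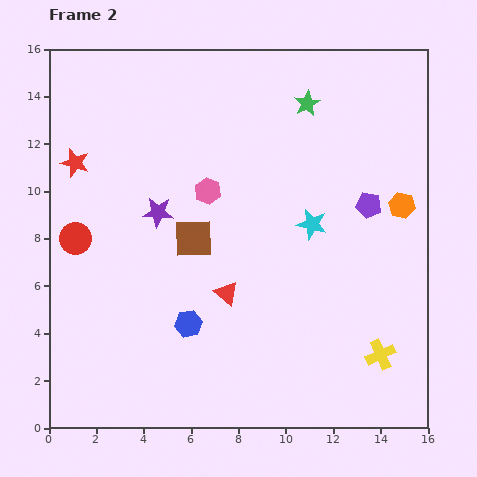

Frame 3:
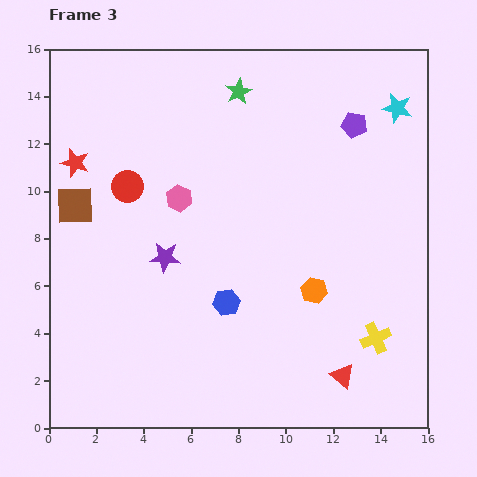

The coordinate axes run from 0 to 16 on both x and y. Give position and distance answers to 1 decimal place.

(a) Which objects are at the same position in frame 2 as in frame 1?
the red star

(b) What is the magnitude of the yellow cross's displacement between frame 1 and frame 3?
1.3

The yellow cross moved from (14.1, 2.5) to (13.8, 3.8), a distance of √(0.3² + 1.3²) ≈ 1.3.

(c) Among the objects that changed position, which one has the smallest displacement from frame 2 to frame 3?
the yellow cross

(moved 0.7)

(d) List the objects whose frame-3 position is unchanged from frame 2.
the red star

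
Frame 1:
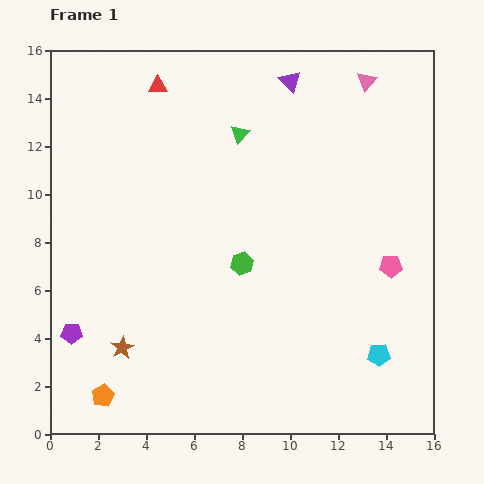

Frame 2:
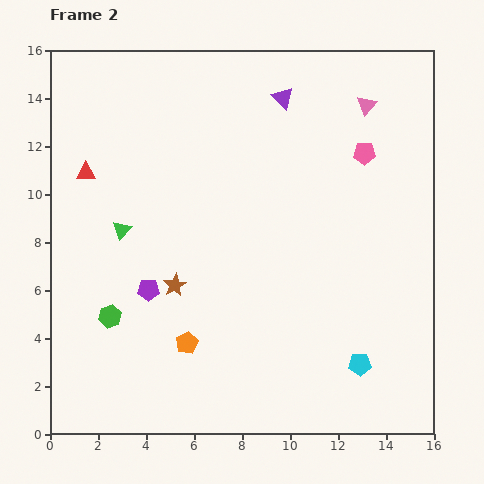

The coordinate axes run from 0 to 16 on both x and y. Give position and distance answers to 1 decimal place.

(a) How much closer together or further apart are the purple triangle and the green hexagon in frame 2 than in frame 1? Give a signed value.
+3.7

Distance in frame 1: 7.9. Distance in frame 2: 11.6.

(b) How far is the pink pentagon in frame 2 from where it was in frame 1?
4.8

The pink pentagon moved from (14.2, 7.0) to (13.1, 11.7), a distance of √(1.1² + 4.7²) ≈ 4.8.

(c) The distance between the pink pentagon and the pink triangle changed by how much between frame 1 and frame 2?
-5.8

Distance in frame 1: 7.8. Distance in frame 2: 2.0.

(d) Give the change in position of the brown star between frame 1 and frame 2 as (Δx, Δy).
(2.2, 2.6)

The brown star was at (3.0, 3.6) in frame 1 and (5.2, 6.2) in frame 2.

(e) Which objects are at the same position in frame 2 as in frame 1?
none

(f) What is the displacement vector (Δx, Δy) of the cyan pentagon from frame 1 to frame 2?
(-0.8, -0.4)

The cyan pentagon was at (13.7, 3.3) in frame 1 and (12.9, 2.9) in frame 2.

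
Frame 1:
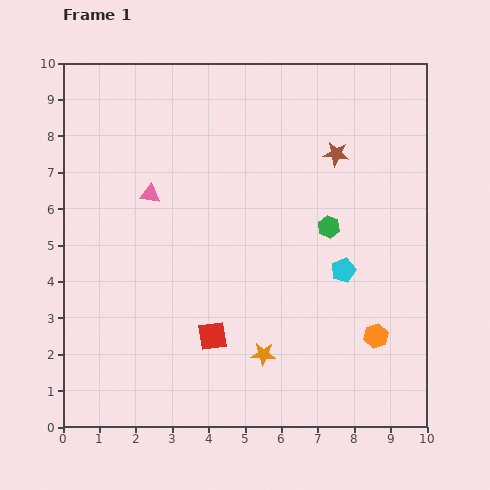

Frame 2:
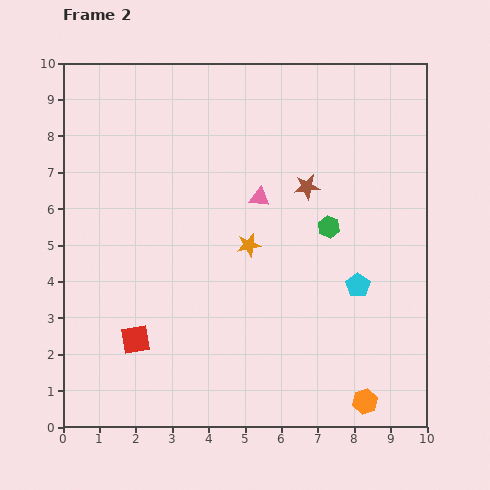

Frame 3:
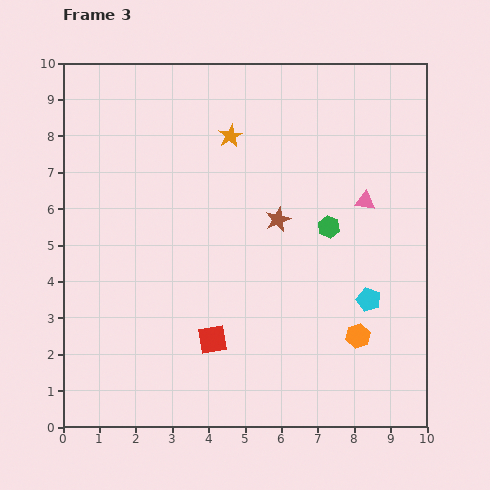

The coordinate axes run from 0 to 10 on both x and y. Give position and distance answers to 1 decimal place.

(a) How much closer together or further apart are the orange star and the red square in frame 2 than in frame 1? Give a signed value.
+2.5

Distance in frame 1: 1.5. Distance in frame 2: 4.0.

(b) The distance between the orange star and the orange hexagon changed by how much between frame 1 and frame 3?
+3.4

Distance in frame 1: 3.1. Distance in frame 3: 6.5.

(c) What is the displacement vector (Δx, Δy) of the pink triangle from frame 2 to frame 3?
(2.9, -0.1)

The pink triangle was at (5.4, 6.3) in frame 2 and (8.3, 6.2) in frame 3.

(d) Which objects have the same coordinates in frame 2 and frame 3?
the green hexagon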